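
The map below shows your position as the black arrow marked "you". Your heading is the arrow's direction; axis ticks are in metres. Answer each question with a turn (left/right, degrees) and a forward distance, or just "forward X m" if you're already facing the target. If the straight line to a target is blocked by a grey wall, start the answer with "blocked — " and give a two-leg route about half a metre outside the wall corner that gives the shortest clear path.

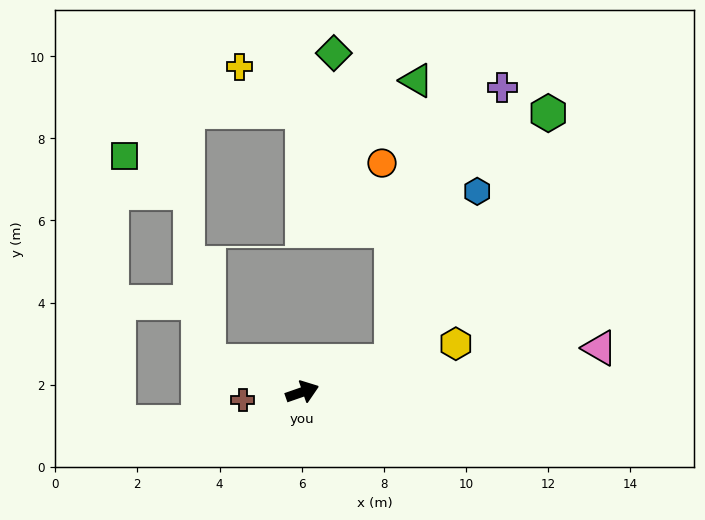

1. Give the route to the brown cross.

turn left 168°, forward 1.5 m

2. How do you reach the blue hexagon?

blocked — forward 2.3 m, then turn left 44°, forward 4.6 m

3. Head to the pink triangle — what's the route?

turn right 11°, forward 7.3 m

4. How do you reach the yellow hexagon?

forward 3.9 m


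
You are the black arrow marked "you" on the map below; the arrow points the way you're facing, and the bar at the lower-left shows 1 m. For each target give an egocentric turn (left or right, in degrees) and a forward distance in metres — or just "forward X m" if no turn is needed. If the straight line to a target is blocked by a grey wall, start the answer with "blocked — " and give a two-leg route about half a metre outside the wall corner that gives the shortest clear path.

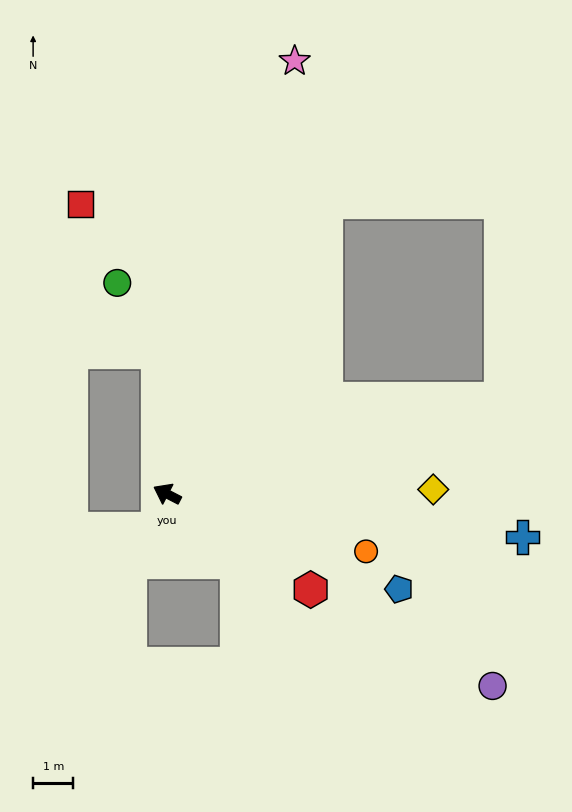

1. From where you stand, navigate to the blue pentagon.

turn right 175°, forward 6.2 m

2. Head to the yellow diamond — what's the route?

turn right 152°, forward 6.6 m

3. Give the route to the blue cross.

turn right 160°, forward 8.9 m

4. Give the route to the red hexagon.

turn left 174°, forward 4.3 m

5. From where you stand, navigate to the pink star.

turn right 79°, forward 11.2 m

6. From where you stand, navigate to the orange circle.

turn right 169°, forward 5.1 m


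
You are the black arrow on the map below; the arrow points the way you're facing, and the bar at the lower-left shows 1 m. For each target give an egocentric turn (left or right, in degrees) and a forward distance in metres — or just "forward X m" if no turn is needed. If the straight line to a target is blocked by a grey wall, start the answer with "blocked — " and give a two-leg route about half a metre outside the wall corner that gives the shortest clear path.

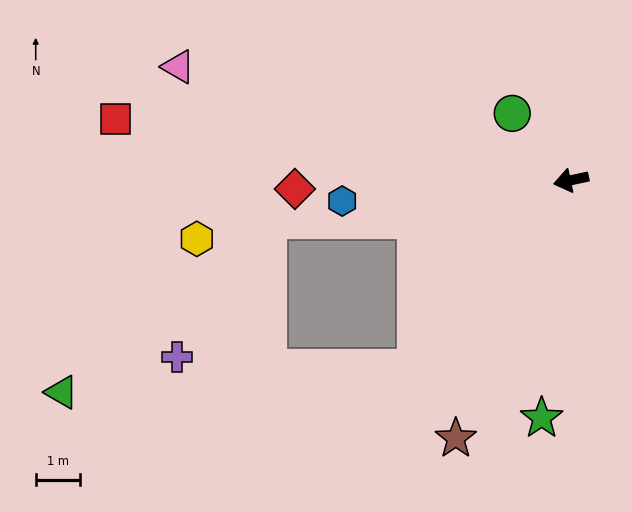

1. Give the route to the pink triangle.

turn right 28°, forward 9.3 m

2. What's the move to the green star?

turn left 71°, forward 5.4 m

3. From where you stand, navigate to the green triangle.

blocked — turn left 38°, forward 5.5 m, then turn right 46°, forward 8.0 m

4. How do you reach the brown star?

turn left 54°, forward 6.4 m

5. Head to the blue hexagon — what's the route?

turn right 7°, forward 5.2 m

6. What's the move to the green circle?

turn right 61°, forward 2.0 m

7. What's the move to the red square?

turn right 20°, forward 10.4 m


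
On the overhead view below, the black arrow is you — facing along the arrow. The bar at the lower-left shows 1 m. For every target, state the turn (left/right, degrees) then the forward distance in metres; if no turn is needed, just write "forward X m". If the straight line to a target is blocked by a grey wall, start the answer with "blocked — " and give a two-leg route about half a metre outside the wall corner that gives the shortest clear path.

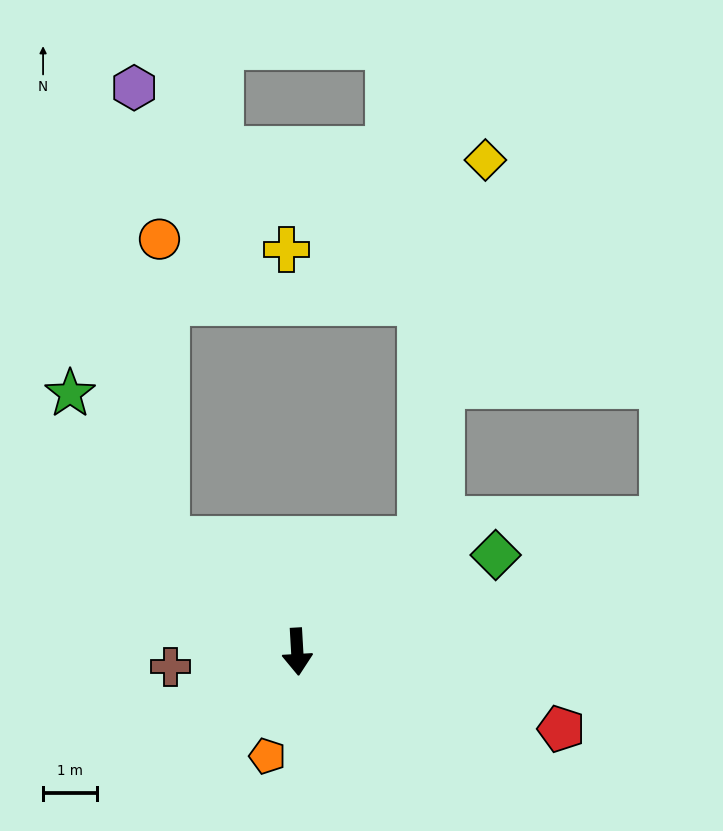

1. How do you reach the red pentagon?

turn left 70°, forward 5.1 m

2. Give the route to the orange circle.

blocked — turn right 134°, forward 3.2 m, then turn right 48°, forward 5.6 m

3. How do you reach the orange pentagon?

turn right 19°, forward 2.0 m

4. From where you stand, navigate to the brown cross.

turn right 86°, forward 2.4 m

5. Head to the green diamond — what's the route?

turn left 113°, forward 4.1 m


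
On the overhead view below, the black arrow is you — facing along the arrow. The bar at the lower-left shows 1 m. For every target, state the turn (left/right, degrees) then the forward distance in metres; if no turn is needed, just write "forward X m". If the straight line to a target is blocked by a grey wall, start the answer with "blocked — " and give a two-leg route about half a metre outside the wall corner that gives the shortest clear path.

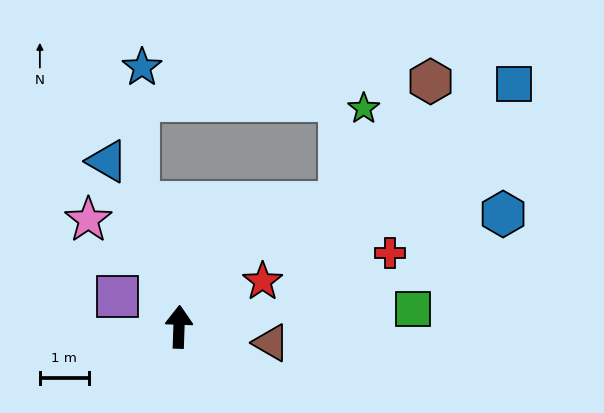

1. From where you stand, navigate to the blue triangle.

turn left 25°, forward 3.7 m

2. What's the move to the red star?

turn right 60°, forward 2.0 m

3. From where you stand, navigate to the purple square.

turn left 66°, forward 1.4 m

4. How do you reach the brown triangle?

turn right 98°, forward 1.9 m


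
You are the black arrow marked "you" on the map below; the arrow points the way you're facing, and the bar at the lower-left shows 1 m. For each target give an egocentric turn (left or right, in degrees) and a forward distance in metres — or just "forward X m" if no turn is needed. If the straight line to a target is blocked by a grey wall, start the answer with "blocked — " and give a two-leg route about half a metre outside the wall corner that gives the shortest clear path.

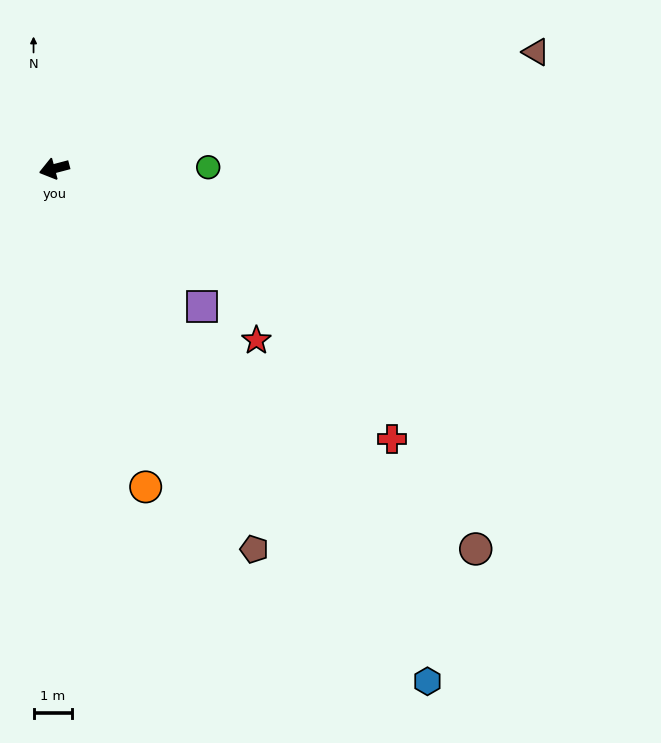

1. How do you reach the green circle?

turn left 166°, forward 4.0 m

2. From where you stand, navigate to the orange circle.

turn left 91°, forward 8.6 m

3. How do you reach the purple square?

turn left 122°, forward 5.2 m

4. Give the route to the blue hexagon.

turn left 111°, forward 16.4 m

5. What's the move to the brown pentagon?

turn left 103°, forward 11.1 m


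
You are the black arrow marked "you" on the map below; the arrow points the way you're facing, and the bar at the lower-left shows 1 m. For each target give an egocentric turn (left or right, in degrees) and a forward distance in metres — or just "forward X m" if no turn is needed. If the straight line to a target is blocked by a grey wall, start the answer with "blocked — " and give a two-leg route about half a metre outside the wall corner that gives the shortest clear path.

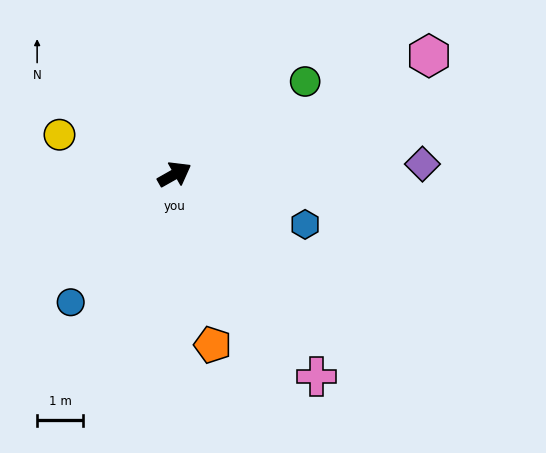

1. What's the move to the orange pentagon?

turn right 107°, forward 3.8 m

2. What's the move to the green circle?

turn left 6°, forward 3.5 m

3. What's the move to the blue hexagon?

turn right 50°, forward 3.0 m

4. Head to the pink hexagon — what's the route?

turn right 4°, forward 6.1 m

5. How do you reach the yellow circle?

turn left 132°, forward 2.6 m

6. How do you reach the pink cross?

turn right 84°, forward 5.3 m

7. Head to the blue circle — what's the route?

turn right 159°, forward 3.6 m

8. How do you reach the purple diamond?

turn right 27°, forward 5.4 m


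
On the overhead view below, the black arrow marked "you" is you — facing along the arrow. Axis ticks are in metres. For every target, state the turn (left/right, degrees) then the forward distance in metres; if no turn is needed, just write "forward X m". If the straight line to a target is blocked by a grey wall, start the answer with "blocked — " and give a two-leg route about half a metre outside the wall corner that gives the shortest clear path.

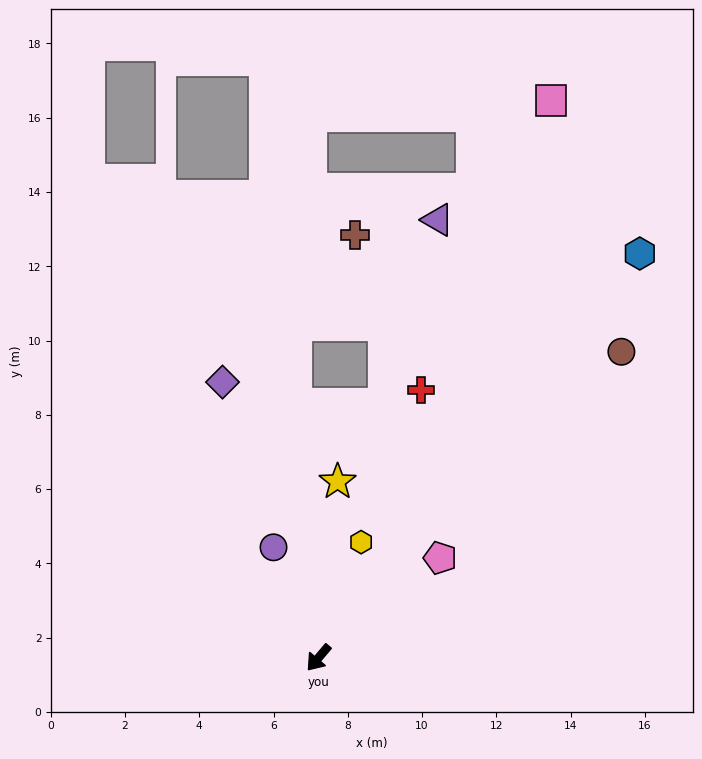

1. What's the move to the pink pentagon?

turn left 170°, forward 4.2 m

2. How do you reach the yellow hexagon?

turn right 160°, forward 3.3 m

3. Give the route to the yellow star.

turn right 146°, forward 4.8 m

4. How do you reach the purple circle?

turn right 118°, forward 3.2 m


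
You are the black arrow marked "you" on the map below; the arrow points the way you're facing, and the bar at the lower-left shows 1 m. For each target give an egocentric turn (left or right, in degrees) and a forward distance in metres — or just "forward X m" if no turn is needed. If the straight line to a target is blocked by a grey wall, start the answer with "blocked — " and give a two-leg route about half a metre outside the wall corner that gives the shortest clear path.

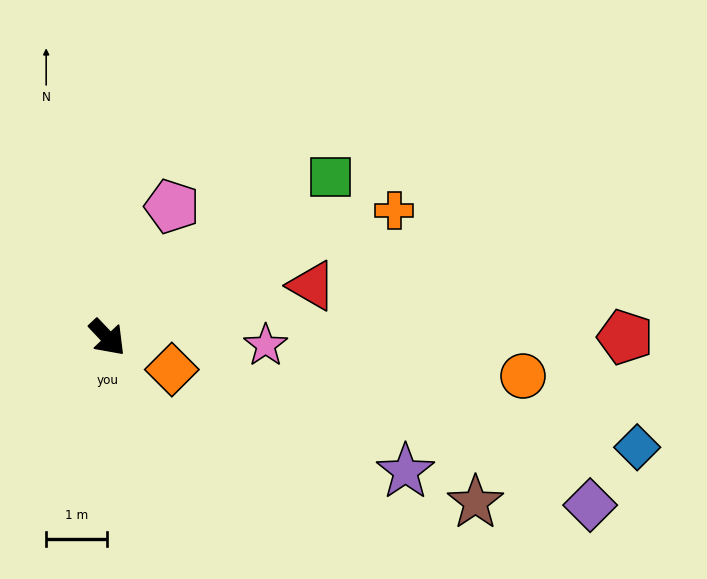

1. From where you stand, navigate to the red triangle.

turn left 61°, forward 3.5 m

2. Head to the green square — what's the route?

turn left 82°, forward 4.5 m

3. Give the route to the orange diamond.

turn left 20°, forward 1.2 m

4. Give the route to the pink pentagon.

turn left 110°, forward 2.4 m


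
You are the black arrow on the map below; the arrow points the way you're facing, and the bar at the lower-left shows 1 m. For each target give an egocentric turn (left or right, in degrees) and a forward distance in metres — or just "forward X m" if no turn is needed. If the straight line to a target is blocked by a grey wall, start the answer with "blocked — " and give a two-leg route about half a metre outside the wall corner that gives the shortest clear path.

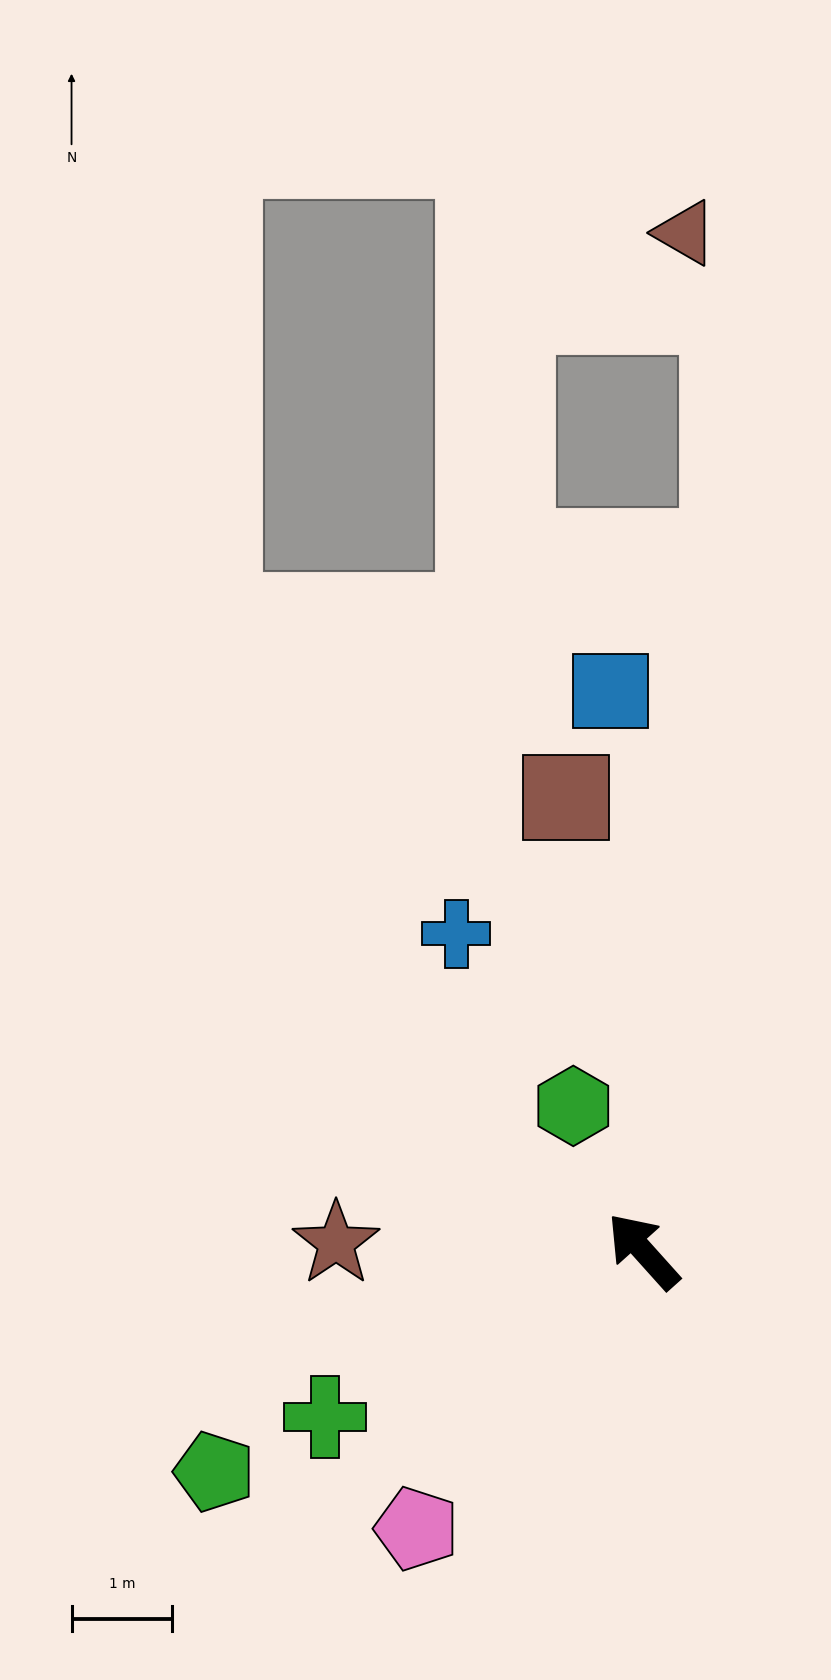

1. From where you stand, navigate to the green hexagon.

turn right 16°, forward 1.6 m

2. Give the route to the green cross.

turn left 76°, forward 3.6 m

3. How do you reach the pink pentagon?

turn left 99°, forward 3.6 m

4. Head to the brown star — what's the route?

turn left 47°, forward 3.0 m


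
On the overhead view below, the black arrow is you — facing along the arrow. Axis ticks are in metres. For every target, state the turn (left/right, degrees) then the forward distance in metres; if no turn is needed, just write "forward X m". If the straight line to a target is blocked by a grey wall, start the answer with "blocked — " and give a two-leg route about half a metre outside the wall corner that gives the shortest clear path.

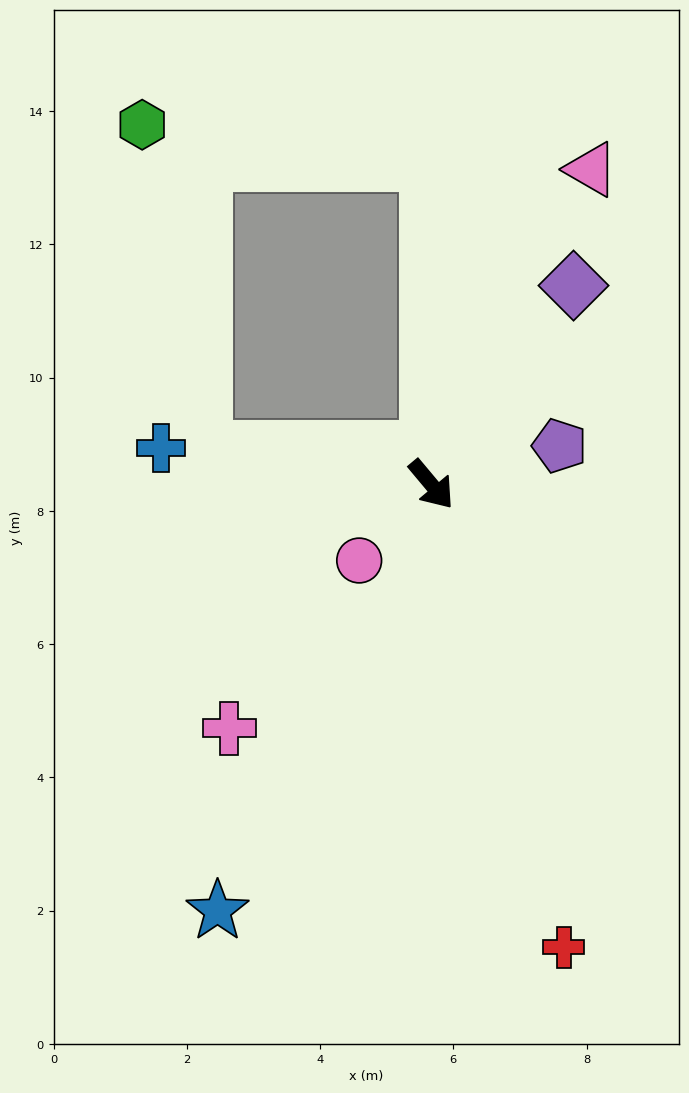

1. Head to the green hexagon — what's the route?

blocked — turn right 139°, forward 3.4 m, then turn right 70°, forward 5.0 m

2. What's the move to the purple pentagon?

turn left 67°, forward 2.0 m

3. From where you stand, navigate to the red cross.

turn right 24°, forward 7.2 m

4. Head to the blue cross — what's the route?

turn right 138°, forward 4.1 m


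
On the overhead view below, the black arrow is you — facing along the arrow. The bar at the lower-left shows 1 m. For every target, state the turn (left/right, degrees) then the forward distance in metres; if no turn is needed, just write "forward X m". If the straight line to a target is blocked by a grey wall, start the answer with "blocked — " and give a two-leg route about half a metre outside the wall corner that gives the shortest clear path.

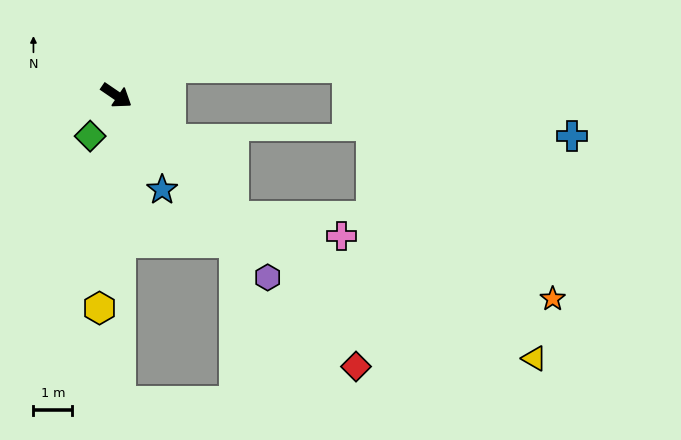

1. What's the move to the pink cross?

blocked — turn right 12°, forward 4.4 m, then turn left 37°, forward 2.9 m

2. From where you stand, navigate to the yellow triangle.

blocked — turn right 12°, forward 4.4 m, then turn left 21°, forward 8.6 m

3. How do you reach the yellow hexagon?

turn right 60°, forward 5.5 m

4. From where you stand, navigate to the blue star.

turn right 30°, forward 2.7 m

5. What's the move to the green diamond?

turn right 89°, forward 1.2 m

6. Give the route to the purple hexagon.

turn right 16°, forward 6.1 m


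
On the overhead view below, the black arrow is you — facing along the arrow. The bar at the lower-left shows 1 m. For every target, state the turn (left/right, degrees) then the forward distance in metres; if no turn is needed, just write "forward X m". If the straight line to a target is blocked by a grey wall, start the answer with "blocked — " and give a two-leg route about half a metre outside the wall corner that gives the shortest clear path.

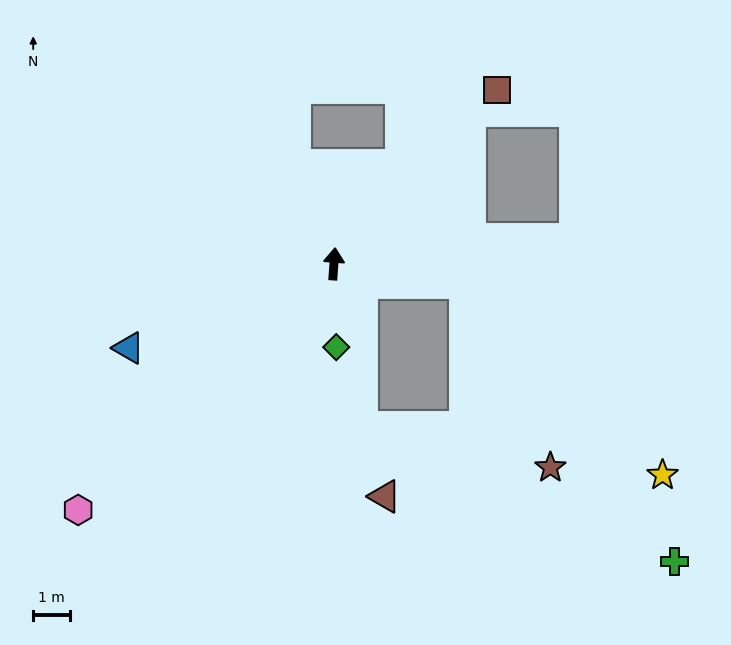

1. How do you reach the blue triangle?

turn left 116°, forward 6.0 m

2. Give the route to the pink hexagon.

turn left 138°, forward 9.6 m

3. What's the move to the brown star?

blocked — turn right 94°, forward 3.6 m, then turn right 57°, forward 5.5 m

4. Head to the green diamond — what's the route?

turn right 174°, forward 2.3 m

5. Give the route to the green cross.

blocked — turn right 94°, forward 3.6 m, then turn right 45°, forward 9.4 m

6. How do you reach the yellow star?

blocked — turn right 94°, forward 3.6 m, then turn right 36°, forward 7.5 m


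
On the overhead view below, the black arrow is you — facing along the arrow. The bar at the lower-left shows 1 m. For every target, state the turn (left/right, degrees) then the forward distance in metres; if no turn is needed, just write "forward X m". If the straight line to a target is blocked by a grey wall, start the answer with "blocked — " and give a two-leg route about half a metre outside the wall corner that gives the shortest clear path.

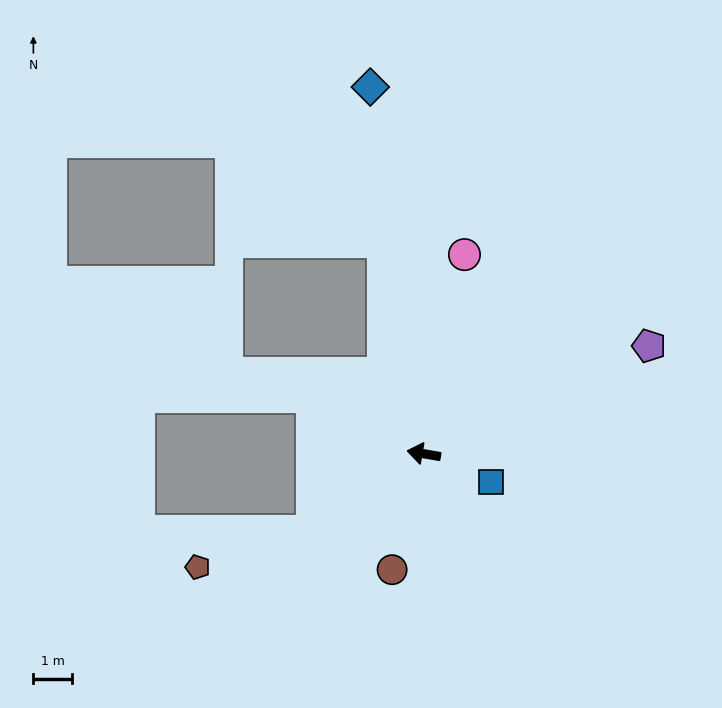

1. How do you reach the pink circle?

turn right 92°, forward 5.2 m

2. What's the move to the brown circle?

turn left 84°, forward 3.1 m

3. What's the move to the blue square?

turn left 167°, forward 1.9 m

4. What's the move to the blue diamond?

turn right 72°, forward 9.5 m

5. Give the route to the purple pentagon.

turn right 145°, forward 6.4 m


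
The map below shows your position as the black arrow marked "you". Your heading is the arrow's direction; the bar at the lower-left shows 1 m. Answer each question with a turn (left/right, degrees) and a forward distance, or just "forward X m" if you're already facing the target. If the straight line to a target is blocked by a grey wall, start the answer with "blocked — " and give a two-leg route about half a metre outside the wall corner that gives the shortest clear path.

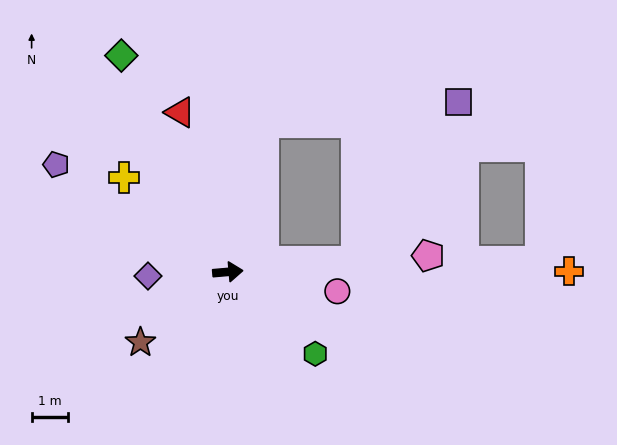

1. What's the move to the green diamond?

turn left 111°, forward 6.6 m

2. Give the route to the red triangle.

turn left 102°, forward 4.6 m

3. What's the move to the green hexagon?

turn right 48°, forward 3.3 m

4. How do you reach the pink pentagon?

forward 5.5 m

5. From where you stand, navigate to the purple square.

blocked — forward 3.5 m, then turn left 52°, forward 5.2 m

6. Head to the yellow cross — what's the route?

turn left 133°, forward 3.9 m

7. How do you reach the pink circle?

turn right 15°, forward 3.1 m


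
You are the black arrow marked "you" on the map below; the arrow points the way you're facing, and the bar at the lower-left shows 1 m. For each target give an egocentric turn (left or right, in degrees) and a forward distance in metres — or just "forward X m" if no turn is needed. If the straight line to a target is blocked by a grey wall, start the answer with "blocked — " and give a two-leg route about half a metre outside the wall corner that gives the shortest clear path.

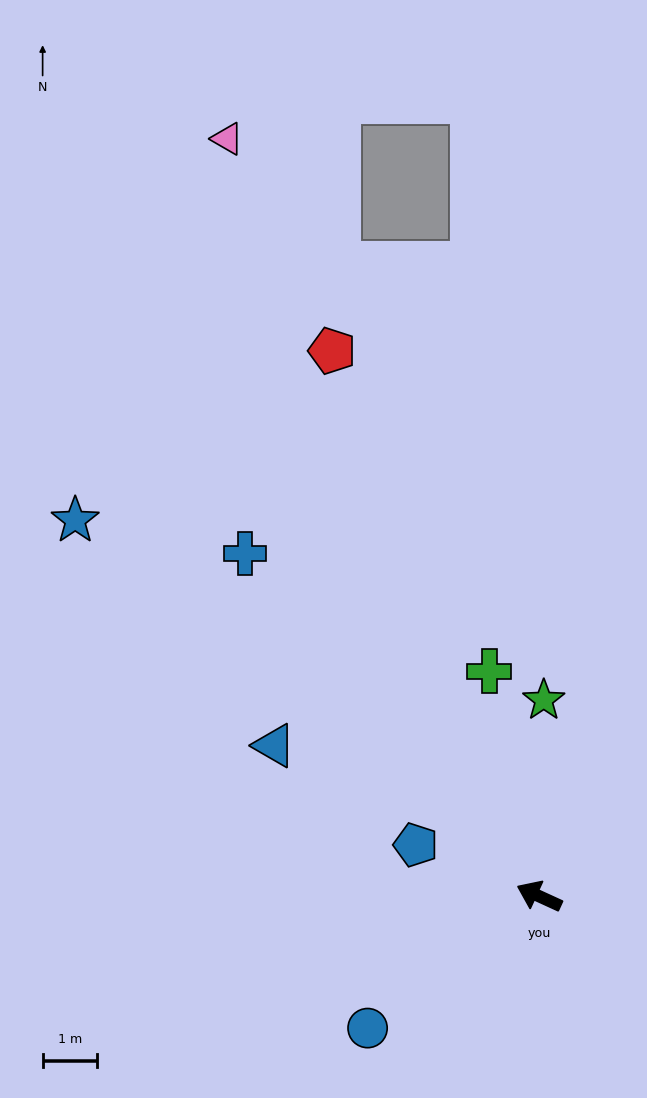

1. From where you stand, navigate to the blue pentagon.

turn left 2°, forward 2.5 m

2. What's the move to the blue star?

turn right 14°, forward 11.0 m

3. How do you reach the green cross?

turn right 53°, forward 4.2 m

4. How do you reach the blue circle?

turn left 62°, forward 4.0 m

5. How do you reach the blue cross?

turn right 25°, forward 8.3 m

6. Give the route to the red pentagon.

turn right 45°, forward 10.8 m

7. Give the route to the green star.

turn right 67°, forward 3.6 m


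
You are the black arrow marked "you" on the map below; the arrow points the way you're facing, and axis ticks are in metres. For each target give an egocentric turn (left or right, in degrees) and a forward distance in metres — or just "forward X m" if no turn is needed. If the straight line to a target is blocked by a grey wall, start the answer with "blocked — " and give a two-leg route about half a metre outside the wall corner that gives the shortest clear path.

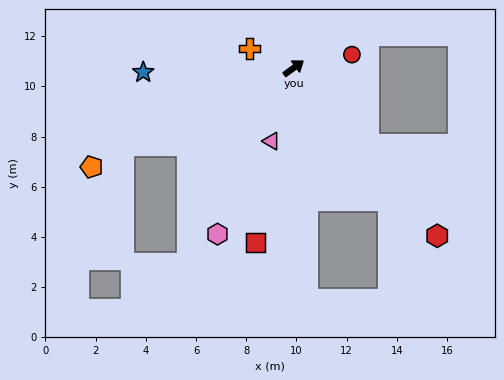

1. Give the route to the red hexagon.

turn right 86°, forward 8.8 m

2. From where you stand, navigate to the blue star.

turn left 146°, forward 6.0 m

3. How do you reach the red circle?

turn right 23°, forward 2.4 m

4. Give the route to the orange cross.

turn left 120°, forward 1.9 m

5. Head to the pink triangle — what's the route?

turn right 143°, forward 3.0 m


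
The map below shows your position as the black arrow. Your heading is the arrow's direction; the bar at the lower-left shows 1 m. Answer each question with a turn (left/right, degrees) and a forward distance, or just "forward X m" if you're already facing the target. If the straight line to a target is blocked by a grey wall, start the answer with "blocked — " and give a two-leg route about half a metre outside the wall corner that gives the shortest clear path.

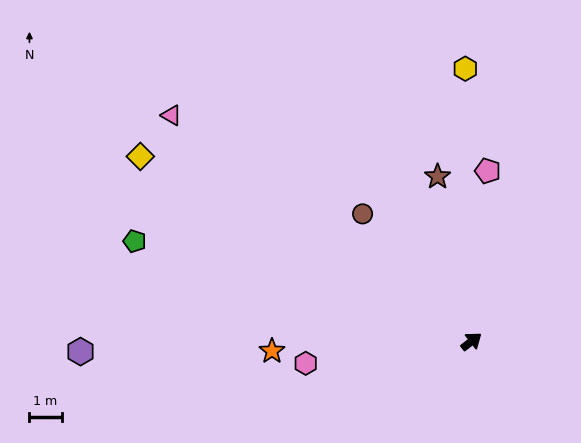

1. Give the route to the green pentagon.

turn left 125°, forward 10.9 m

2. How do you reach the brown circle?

turn left 93°, forward 5.2 m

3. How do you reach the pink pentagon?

turn left 47°, forward 5.3 m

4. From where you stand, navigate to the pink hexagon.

turn left 150°, forward 5.2 m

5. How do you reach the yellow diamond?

turn left 113°, forward 11.7 m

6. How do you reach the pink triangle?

turn left 105°, forward 11.6 m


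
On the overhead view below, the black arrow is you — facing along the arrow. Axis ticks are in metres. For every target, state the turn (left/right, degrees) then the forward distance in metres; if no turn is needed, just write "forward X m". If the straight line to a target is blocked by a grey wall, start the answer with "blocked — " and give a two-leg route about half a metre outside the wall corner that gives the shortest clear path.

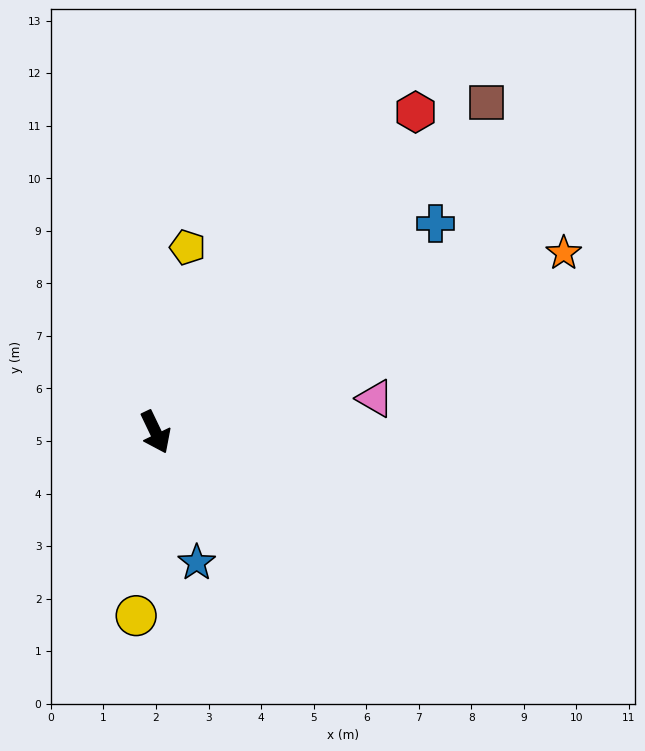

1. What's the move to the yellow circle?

turn right 32°, forward 3.5 m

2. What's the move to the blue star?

turn right 8°, forward 2.6 m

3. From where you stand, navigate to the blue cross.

turn left 101°, forward 6.6 m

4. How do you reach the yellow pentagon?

turn left 145°, forward 3.6 m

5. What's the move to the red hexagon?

turn left 115°, forward 7.8 m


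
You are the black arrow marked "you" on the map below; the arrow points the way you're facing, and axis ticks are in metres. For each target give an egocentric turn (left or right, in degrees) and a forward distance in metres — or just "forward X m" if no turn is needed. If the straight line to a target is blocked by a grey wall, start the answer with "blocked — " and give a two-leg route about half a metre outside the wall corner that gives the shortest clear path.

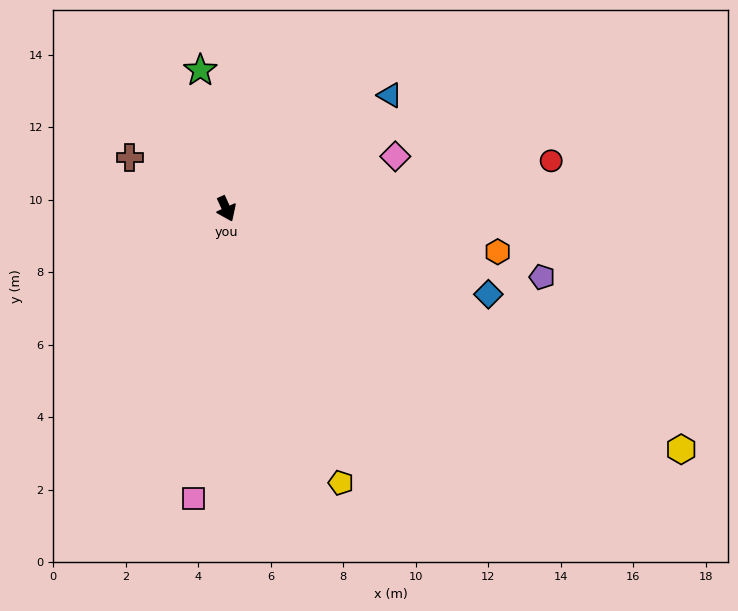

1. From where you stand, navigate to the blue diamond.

turn left 48°, forward 7.6 m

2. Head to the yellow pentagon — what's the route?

forward 8.2 m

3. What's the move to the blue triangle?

turn left 100°, forward 5.5 m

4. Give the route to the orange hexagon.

turn left 57°, forward 7.6 m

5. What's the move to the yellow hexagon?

turn left 38°, forward 14.2 m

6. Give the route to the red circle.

turn left 74°, forward 9.1 m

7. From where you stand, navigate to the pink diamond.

turn left 83°, forward 4.9 m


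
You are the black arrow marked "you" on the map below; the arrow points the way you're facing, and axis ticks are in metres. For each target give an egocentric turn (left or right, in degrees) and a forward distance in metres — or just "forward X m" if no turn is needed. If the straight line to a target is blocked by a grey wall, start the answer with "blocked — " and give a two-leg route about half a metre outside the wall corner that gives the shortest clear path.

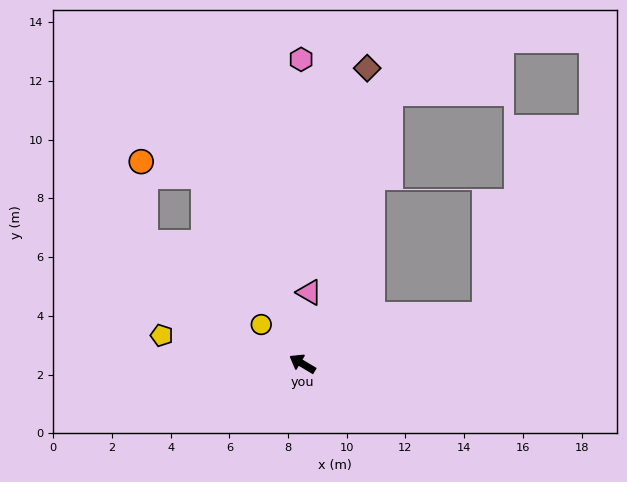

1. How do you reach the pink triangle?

turn right 65°, forward 2.4 m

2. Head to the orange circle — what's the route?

blocked — turn right 31°, forward 7.2 m, then turn left 48°, forward 2.2 m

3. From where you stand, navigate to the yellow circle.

turn right 13°, forward 1.9 m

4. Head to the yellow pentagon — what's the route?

turn left 19°, forward 4.9 m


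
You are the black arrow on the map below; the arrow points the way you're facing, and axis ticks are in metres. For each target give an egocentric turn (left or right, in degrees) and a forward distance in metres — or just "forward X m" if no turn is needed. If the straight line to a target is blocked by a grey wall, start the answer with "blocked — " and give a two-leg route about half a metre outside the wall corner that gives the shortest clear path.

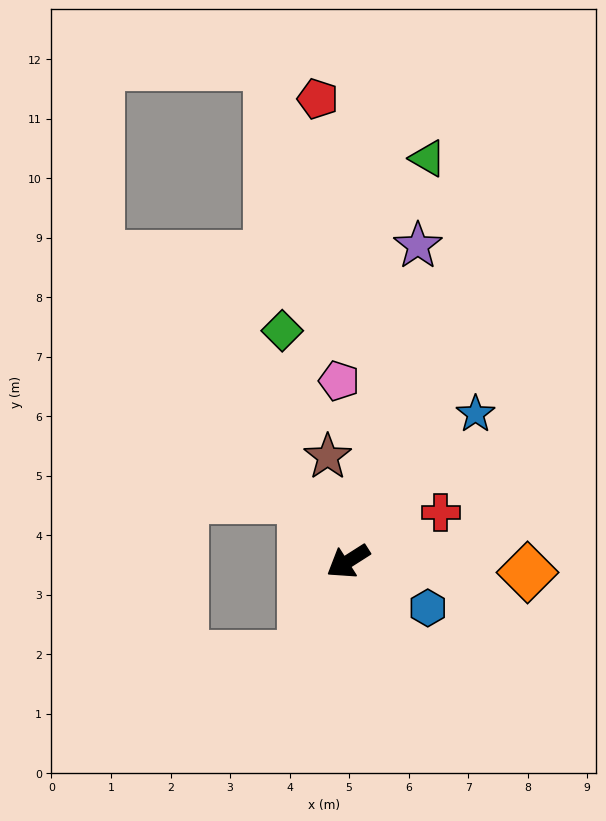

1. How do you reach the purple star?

turn right 135°, forward 5.4 m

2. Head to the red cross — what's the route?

turn left 175°, forward 1.8 m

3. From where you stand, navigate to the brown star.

turn right 111°, forward 1.8 m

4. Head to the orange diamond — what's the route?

turn left 144°, forward 3.0 m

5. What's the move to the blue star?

turn right 163°, forward 3.3 m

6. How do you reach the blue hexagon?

turn left 117°, forward 1.6 m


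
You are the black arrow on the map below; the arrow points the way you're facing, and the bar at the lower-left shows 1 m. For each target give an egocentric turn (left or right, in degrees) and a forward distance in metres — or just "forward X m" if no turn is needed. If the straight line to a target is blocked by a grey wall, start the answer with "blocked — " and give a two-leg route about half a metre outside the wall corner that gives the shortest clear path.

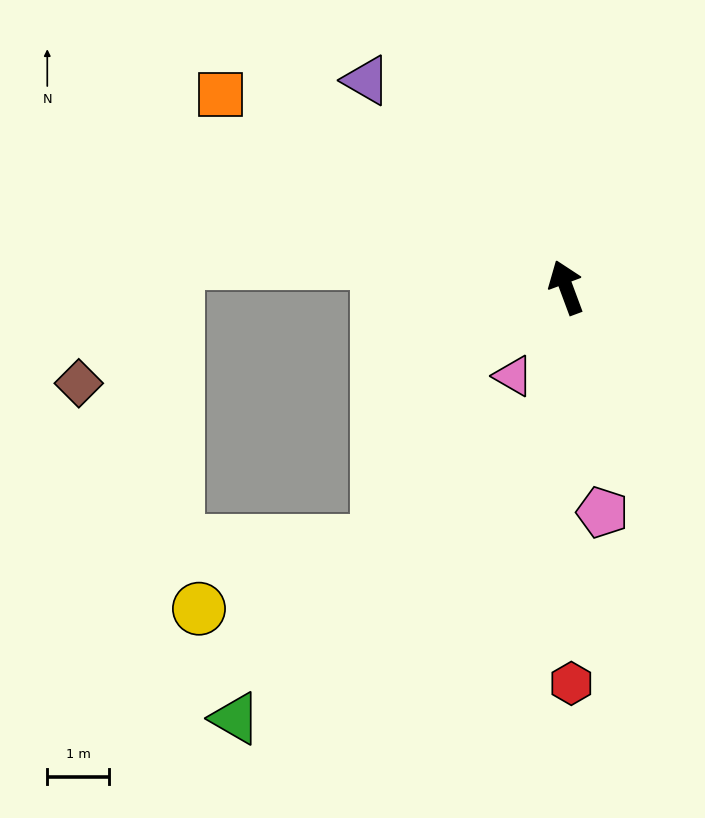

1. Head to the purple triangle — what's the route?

turn left 24°, forward 4.7 m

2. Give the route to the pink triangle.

turn left 129°, forward 1.7 m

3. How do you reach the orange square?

turn left 40°, forward 6.4 m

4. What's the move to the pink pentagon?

turn left 169°, forward 3.7 m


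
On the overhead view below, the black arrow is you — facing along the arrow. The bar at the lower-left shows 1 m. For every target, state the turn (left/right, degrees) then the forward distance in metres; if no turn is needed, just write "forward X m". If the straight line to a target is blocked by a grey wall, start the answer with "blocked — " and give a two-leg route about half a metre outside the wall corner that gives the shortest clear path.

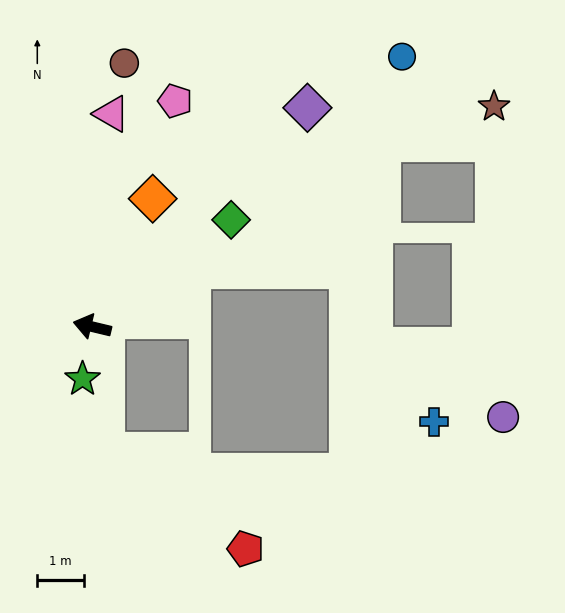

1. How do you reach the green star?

turn left 93°, forward 1.1 m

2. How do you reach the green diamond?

turn right 129°, forward 3.8 m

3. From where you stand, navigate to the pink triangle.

turn right 82°, forward 4.6 m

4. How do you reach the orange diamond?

turn right 102°, forward 3.0 m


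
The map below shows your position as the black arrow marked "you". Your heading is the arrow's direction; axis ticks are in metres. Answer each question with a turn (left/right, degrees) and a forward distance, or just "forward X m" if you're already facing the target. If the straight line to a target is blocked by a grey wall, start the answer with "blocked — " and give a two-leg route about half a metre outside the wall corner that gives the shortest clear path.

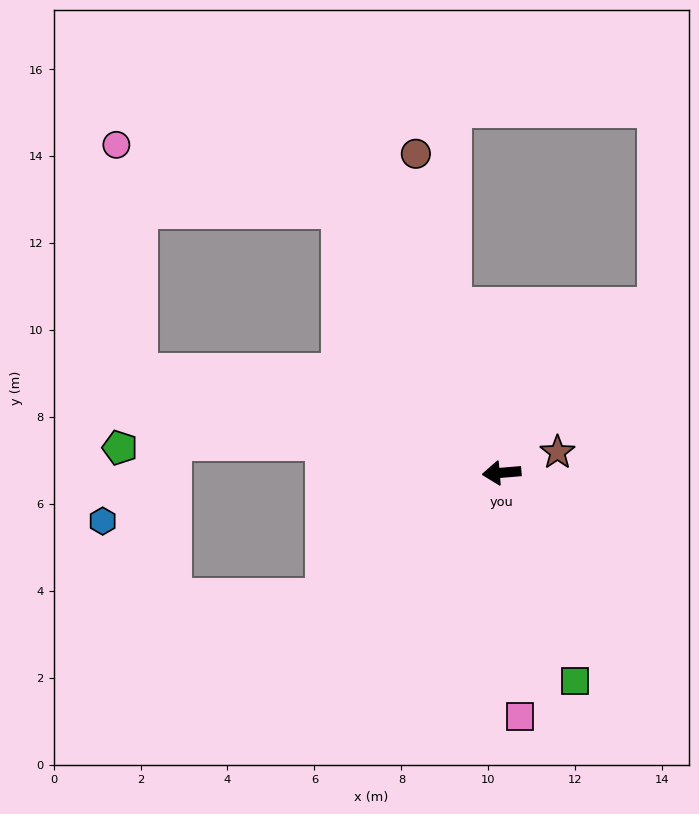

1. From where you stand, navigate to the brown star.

turn right 165°, forward 1.4 m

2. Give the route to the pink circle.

blocked — turn right 63°, forward 7.1 m, then turn left 42°, forward 5.4 m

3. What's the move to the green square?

turn left 105°, forward 5.1 m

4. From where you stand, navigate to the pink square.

turn left 90°, forward 5.6 m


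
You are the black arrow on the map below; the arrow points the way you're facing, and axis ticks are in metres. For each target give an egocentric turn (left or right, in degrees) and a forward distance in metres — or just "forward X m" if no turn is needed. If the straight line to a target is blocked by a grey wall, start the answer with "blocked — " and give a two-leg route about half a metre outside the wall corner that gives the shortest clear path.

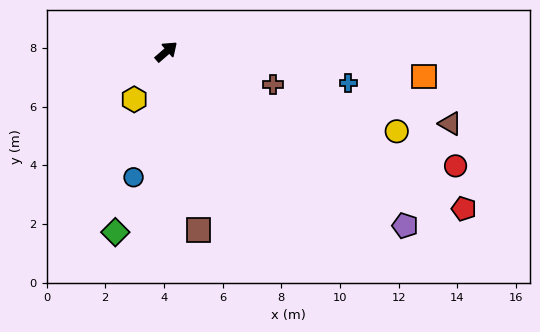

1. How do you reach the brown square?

turn right 121°, forward 6.2 m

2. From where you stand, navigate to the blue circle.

turn right 146°, forward 4.4 m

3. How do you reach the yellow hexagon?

turn right 165°, forward 2.0 m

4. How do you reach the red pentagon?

turn right 69°, forward 11.5 m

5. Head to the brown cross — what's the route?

turn right 58°, forward 3.8 m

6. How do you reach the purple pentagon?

turn right 77°, forward 10.1 m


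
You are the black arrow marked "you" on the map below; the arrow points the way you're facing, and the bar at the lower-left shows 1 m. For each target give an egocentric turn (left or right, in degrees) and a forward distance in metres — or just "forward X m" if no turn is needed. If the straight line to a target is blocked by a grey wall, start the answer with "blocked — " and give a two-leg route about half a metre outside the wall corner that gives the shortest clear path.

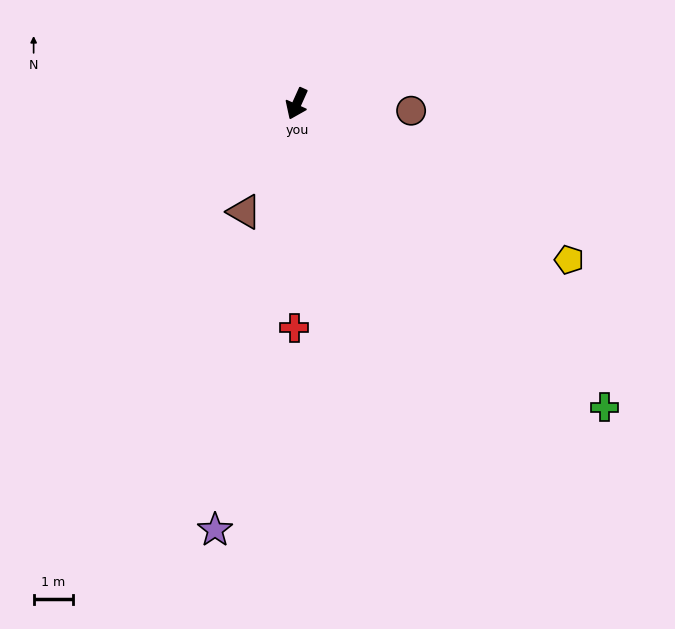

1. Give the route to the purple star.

turn left 13°, forward 11.0 m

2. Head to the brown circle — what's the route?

turn left 111°, forward 2.9 m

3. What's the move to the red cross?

turn left 24°, forward 5.7 m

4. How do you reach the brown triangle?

forward 3.1 m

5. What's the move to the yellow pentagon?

turn left 84°, forward 8.0 m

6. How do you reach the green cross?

turn left 70°, forward 11.0 m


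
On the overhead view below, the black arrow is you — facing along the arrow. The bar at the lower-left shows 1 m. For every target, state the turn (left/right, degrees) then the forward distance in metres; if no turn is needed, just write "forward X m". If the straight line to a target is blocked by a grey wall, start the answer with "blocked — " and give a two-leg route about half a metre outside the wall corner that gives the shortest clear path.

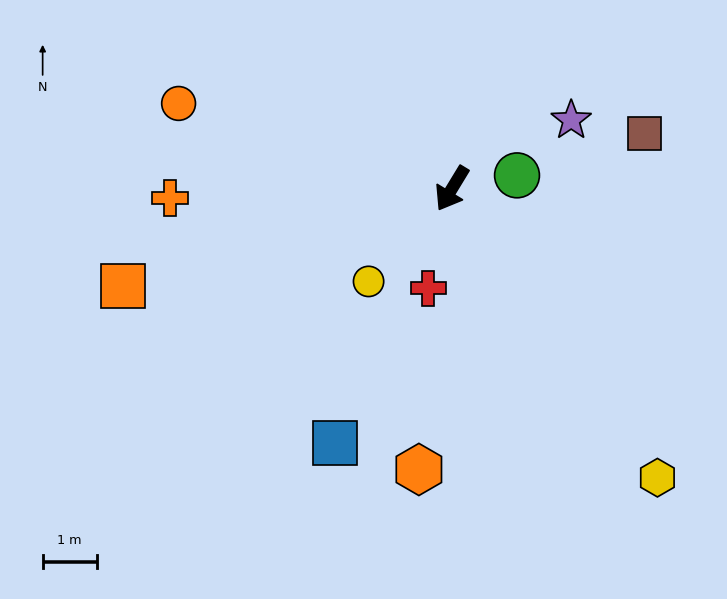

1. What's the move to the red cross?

turn left 18°, forward 1.9 m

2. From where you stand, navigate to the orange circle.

turn right 76°, forward 5.3 m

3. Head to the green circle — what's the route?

turn left 133°, forward 1.2 m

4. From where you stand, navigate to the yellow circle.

turn right 11°, forward 2.3 m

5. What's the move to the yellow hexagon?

turn left 67°, forward 6.6 m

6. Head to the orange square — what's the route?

turn right 42°, forward 6.3 m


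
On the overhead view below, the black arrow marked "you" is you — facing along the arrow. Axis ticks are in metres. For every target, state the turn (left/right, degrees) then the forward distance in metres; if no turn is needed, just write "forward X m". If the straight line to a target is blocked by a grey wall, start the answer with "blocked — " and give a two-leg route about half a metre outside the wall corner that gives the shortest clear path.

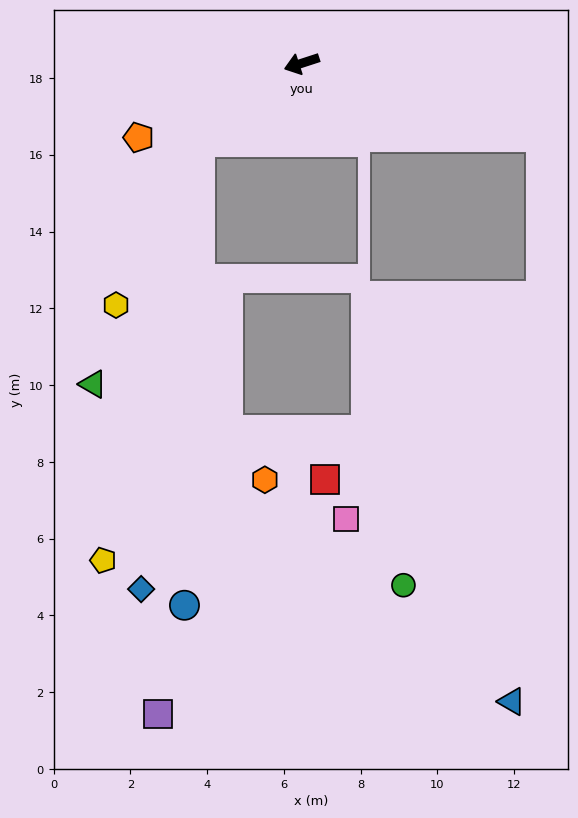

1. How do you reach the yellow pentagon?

blocked — turn left 19°, forward 3.4 m, then turn left 40°, forward 11.2 m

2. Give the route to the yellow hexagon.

blocked — turn left 19°, forward 3.4 m, then turn left 26°, forward 4.8 m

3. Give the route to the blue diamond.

blocked — turn left 19°, forward 3.4 m, then turn left 46°, forward 11.8 m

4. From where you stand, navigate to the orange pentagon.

turn left 6°, forward 4.7 m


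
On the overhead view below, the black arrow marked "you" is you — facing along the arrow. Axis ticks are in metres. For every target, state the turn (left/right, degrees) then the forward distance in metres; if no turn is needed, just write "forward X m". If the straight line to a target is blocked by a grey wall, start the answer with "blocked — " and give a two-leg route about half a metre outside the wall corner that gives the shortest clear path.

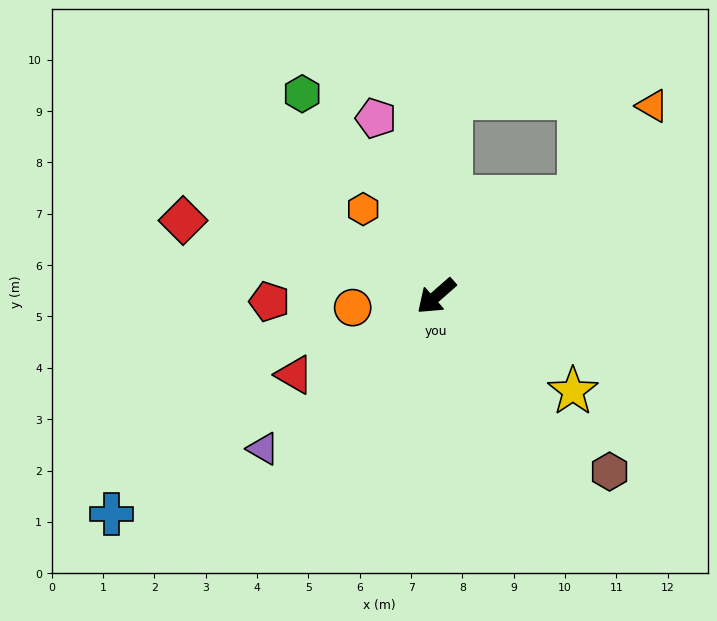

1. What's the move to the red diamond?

turn right 58°, forward 5.1 m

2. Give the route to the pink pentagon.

turn right 113°, forward 3.7 m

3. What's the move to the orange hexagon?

turn right 91°, forward 2.2 m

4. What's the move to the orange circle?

turn right 33°, forward 1.6 m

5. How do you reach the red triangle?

turn right 12°, forward 3.2 m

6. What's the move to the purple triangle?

forward 4.5 m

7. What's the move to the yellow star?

turn left 104°, forward 3.2 m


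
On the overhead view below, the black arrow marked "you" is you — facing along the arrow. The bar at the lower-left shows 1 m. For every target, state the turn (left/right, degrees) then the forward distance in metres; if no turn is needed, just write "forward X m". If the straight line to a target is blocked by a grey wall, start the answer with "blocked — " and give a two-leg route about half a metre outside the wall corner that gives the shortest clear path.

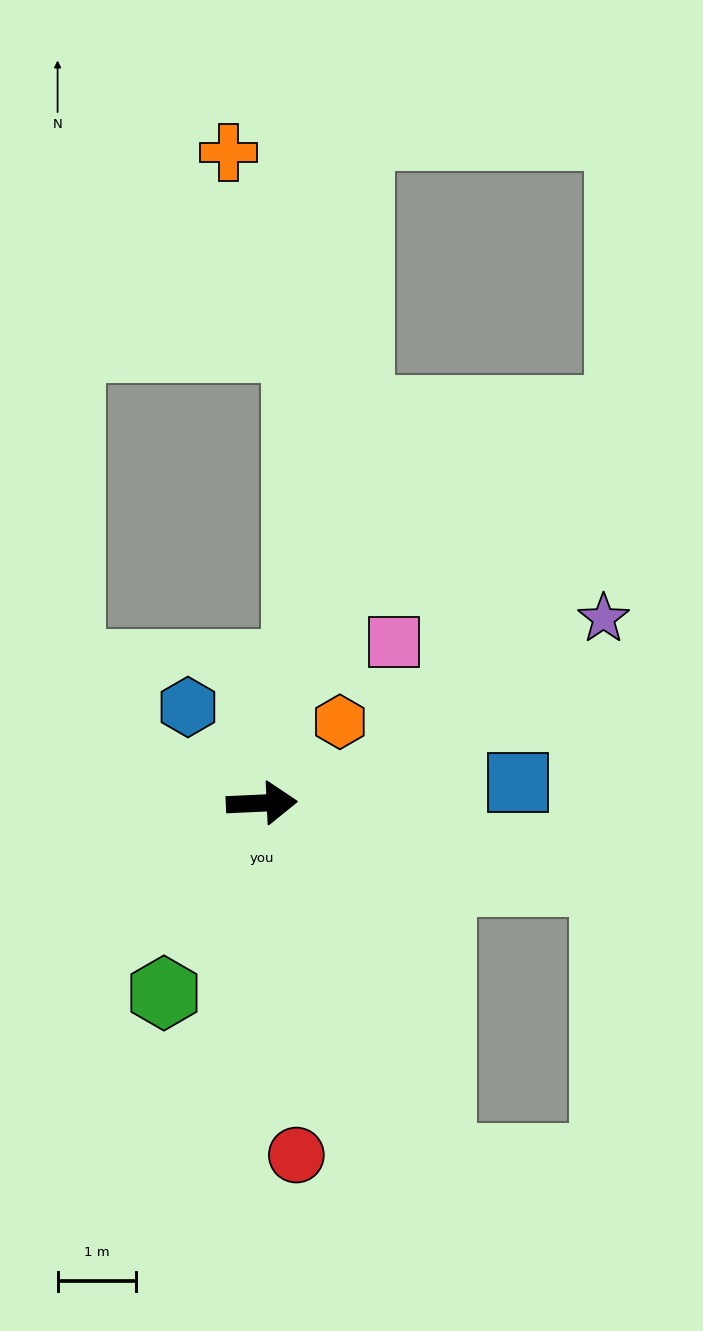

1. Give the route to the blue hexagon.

turn left 125°, forward 1.5 m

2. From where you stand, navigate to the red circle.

turn right 87°, forward 4.5 m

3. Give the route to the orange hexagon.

turn left 44°, forward 1.4 m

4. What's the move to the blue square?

forward 3.3 m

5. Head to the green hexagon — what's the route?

turn right 120°, forward 2.7 m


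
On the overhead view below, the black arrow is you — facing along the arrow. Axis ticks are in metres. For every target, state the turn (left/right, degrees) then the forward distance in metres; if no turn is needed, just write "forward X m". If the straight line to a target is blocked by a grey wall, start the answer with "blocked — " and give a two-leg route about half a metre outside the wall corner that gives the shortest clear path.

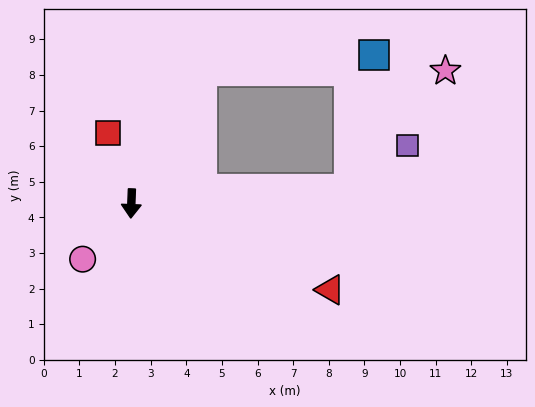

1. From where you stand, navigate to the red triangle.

turn left 69°, forward 6.1 m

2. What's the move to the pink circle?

turn right 39°, forward 2.1 m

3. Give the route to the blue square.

blocked — turn left 154°, forward 4.2 m, then turn right 56°, forward 4.8 m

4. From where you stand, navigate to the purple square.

blocked — turn left 96°, forward 6.1 m, then turn left 33°, forward 2.0 m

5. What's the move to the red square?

turn right 160°, forward 2.1 m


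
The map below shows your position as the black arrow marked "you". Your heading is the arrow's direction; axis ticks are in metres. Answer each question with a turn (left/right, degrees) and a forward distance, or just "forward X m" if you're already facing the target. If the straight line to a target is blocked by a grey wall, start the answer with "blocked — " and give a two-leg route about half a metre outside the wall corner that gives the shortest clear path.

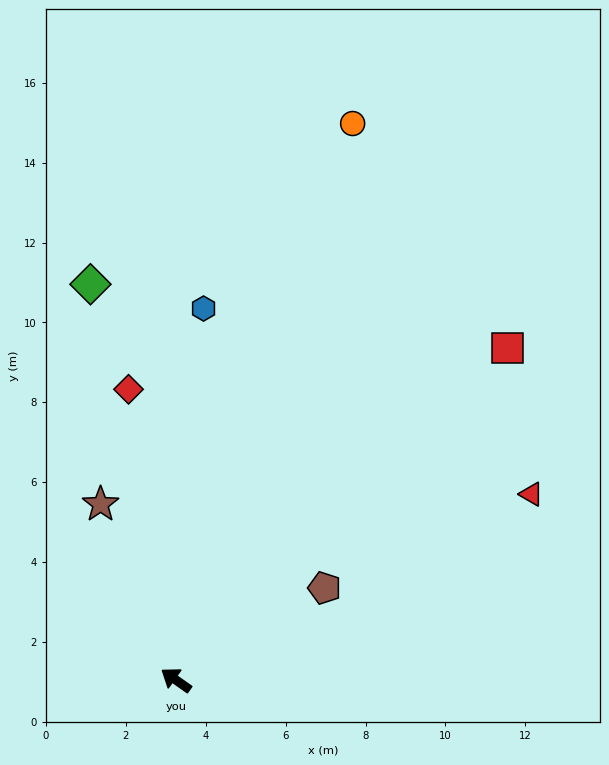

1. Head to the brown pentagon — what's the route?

turn right 113°, forward 4.4 m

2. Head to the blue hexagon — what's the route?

turn right 59°, forward 9.3 m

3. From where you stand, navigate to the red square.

turn right 100°, forward 11.7 m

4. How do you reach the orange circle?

turn right 72°, forward 14.6 m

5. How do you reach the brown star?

turn right 32°, forward 4.8 m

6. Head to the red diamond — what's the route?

turn right 46°, forward 7.4 m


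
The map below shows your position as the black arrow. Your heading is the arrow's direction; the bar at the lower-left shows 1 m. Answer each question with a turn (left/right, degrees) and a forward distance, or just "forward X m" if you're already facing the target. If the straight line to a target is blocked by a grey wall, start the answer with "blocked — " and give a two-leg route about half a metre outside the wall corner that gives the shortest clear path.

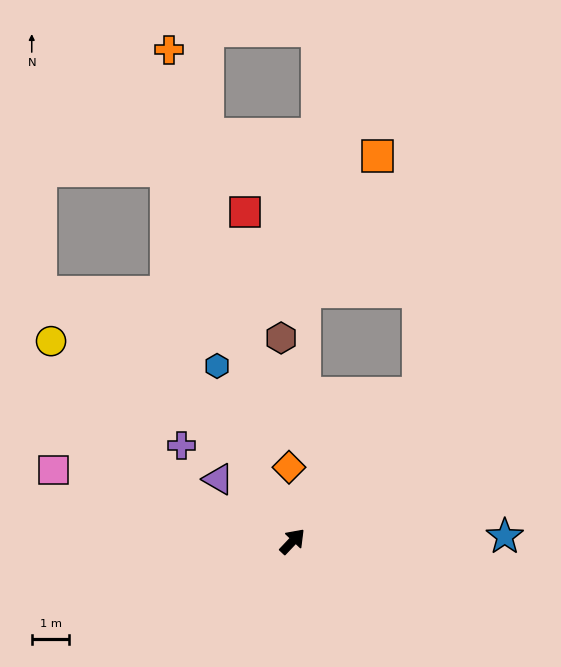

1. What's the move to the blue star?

turn right 45°, forward 5.6 m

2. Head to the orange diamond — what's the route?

turn left 46°, forward 2.0 m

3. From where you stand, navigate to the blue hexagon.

turn left 67°, forward 5.1 m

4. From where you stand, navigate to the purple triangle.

turn left 94°, forward 2.6 m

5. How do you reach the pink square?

turn left 117°, forward 6.6 m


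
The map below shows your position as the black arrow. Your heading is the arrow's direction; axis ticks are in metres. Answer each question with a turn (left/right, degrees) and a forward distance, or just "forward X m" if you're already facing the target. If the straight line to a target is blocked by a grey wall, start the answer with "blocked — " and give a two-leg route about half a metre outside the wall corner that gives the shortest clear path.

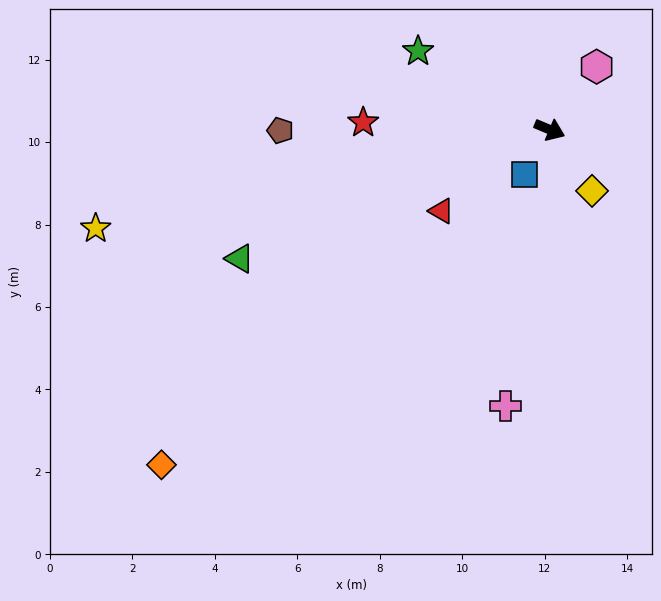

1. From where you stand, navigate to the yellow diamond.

turn right 33°, forward 1.8 m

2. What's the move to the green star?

turn left 172°, forward 3.7 m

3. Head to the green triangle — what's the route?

turn right 135°, forward 8.1 m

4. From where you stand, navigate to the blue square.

turn right 96°, forward 1.2 m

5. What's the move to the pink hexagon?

turn left 76°, forward 1.9 m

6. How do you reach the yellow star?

turn right 145°, forward 11.3 m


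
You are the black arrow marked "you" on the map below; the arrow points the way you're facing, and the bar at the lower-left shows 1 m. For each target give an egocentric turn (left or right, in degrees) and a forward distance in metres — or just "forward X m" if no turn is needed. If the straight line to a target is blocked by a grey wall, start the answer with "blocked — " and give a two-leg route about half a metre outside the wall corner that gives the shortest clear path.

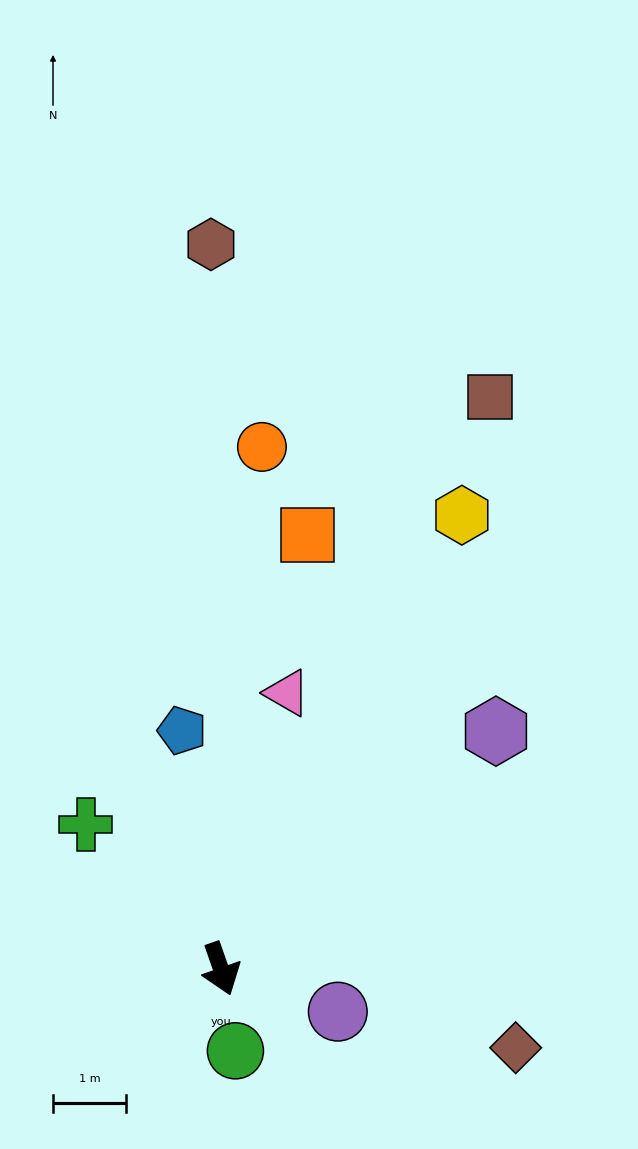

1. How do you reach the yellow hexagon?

turn left 133°, forward 7.0 m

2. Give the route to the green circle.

turn right 9°, forward 1.1 m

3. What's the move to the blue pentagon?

turn left 170°, forward 3.3 m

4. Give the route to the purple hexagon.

turn left 112°, forward 5.0 m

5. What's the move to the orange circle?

turn left 156°, forward 7.1 m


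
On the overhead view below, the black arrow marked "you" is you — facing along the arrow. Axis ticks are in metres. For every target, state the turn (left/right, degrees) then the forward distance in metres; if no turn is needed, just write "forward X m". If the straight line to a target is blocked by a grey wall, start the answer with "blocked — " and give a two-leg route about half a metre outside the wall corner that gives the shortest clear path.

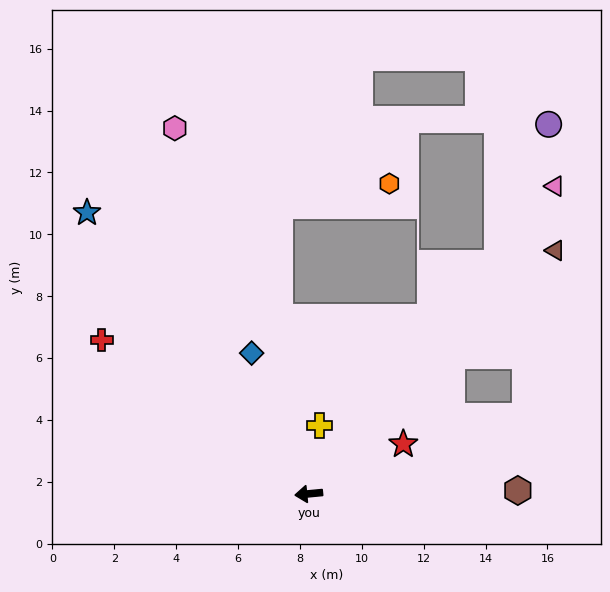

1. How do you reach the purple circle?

blocked — turn right 135°, forward 9.6 m, then turn left 19°, forward 4.8 m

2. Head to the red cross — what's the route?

turn right 42°, forward 8.3 m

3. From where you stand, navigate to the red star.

turn right 158°, forward 3.5 m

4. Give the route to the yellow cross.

turn right 104°, forward 2.2 m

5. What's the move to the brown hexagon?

turn left 175°, forward 6.8 m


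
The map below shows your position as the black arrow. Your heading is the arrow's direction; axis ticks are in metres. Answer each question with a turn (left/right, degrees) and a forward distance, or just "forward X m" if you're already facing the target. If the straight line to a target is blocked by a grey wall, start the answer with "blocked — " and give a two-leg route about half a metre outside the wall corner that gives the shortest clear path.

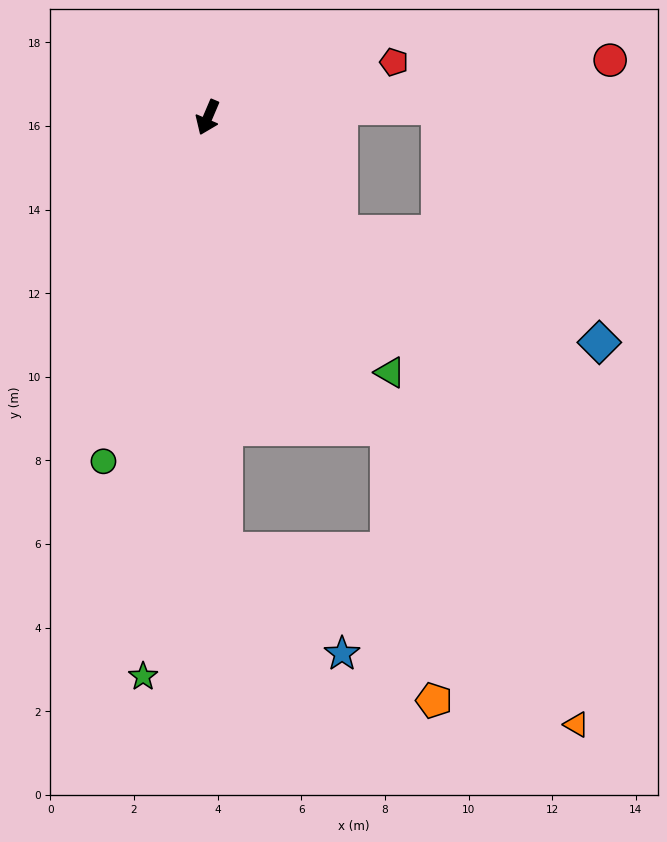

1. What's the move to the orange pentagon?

blocked — turn left 53°, forward 8.6 m, then turn right 20°, forward 6.6 m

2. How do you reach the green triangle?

turn left 59°, forward 7.5 m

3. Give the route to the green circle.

turn left 6°, forward 8.6 m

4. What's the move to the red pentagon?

turn left 130°, forward 4.6 m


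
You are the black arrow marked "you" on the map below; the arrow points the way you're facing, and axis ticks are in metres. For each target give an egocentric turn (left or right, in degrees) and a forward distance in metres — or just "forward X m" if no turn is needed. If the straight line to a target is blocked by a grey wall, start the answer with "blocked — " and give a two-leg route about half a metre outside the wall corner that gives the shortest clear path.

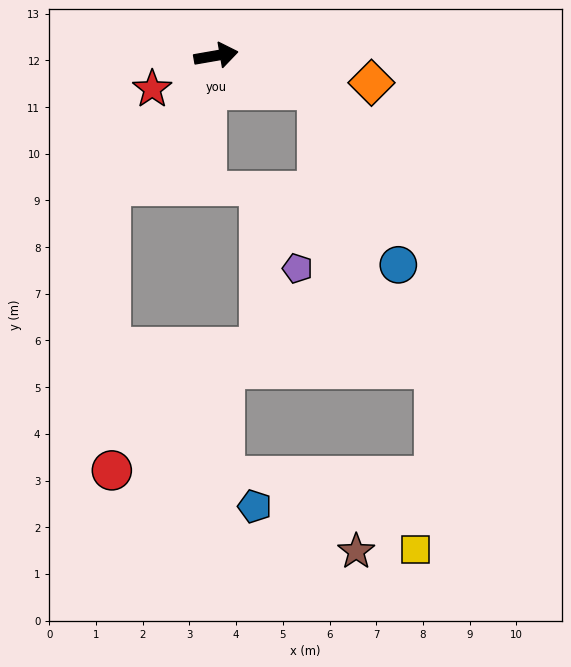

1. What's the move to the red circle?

blocked — turn right 139°, forward 3.6 m, then turn left 39°, forward 6.1 m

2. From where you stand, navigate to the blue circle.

blocked — turn right 29°, forward 2.3 m, then turn right 46°, forward 4.1 m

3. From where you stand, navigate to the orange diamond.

turn right 20°, forward 3.4 m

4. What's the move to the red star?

turn right 162°, forward 1.5 m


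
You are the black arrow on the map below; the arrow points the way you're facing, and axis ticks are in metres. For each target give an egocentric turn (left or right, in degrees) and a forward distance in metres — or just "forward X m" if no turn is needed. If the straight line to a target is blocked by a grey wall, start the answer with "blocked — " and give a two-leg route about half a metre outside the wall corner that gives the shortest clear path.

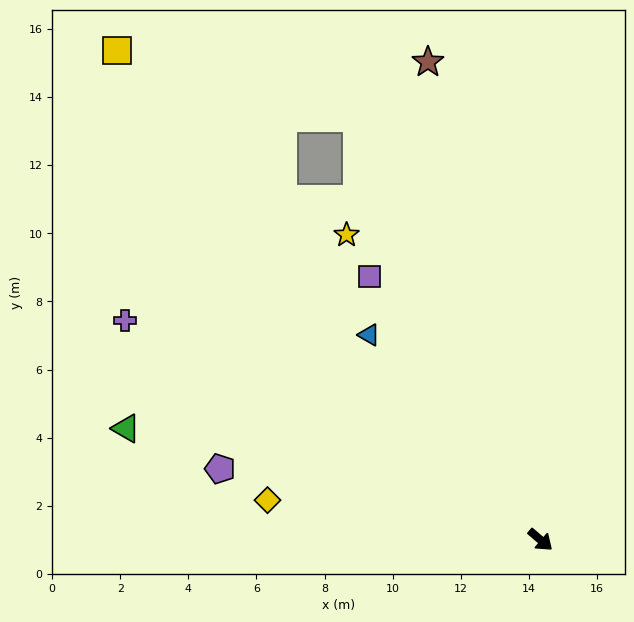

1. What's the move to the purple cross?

turn right 167°, forward 13.8 m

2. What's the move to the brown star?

turn left 144°, forward 14.4 m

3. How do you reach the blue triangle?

turn left 170°, forward 7.8 m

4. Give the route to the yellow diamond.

turn right 148°, forward 8.1 m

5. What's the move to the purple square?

turn left 164°, forward 9.2 m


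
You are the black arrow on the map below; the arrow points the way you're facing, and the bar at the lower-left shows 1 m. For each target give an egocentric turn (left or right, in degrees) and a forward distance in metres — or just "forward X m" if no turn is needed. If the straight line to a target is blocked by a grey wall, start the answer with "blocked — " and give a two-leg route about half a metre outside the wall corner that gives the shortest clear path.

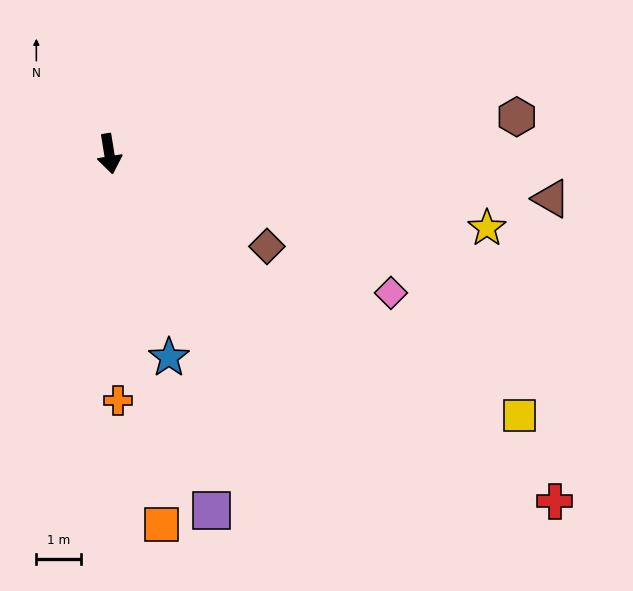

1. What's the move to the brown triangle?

turn left 75°, forward 10.0 m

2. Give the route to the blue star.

turn left 7°, forward 4.8 m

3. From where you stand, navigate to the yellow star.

turn left 70°, forward 8.6 m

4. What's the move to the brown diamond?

turn left 50°, forward 4.1 m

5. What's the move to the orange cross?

turn right 7°, forward 5.5 m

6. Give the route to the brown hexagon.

turn left 86°, forward 9.2 m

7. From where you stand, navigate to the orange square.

forward 8.4 m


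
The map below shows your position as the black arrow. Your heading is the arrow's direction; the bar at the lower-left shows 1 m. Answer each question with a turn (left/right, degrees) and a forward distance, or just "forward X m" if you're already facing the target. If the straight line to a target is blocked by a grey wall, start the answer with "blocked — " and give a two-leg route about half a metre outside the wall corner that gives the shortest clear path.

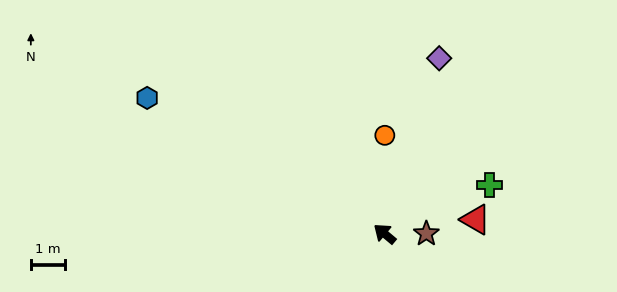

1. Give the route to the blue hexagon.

turn left 10°, forward 8.1 m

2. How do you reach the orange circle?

turn right 50°, forward 2.9 m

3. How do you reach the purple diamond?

turn right 67°, forward 5.4 m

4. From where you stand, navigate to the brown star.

turn right 140°, forward 1.2 m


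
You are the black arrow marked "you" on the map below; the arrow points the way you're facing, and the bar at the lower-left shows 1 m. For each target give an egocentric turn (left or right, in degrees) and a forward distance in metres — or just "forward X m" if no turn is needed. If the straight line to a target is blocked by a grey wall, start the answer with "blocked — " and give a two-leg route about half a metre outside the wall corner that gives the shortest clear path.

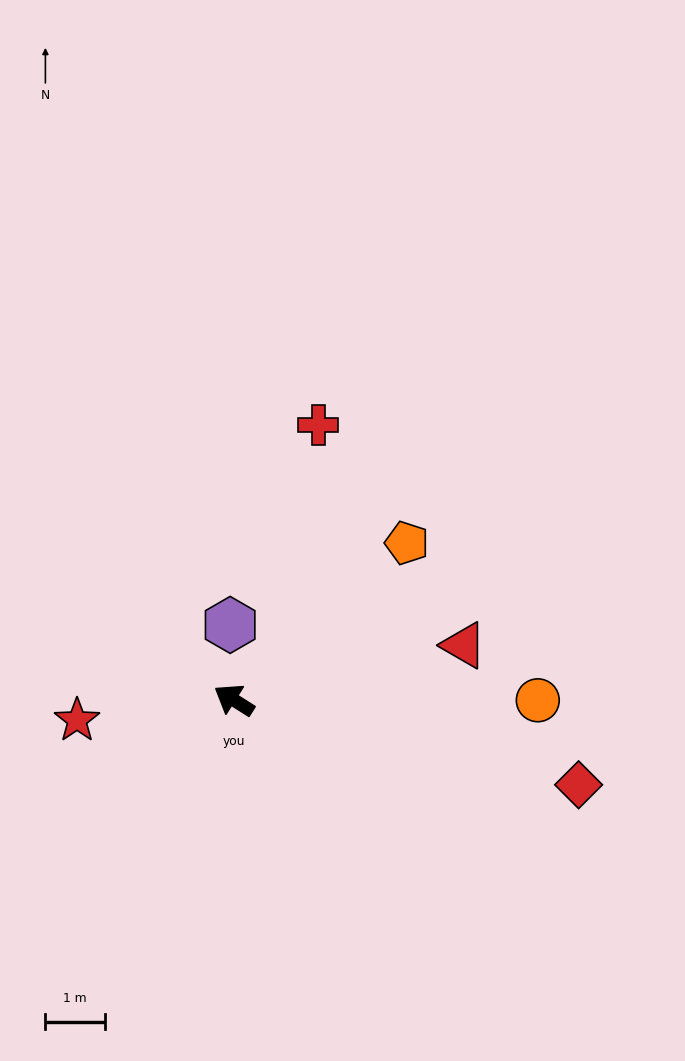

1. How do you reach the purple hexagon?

turn right 55°, forward 1.3 m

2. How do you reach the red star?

turn left 40°, forward 2.7 m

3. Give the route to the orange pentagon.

turn right 105°, forward 3.9 m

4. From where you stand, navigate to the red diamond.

turn right 161°, forward 6.0 m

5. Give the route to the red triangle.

turn right 134°, forward 4.0 m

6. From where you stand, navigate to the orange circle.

turn right 148°, forward 5.1 m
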